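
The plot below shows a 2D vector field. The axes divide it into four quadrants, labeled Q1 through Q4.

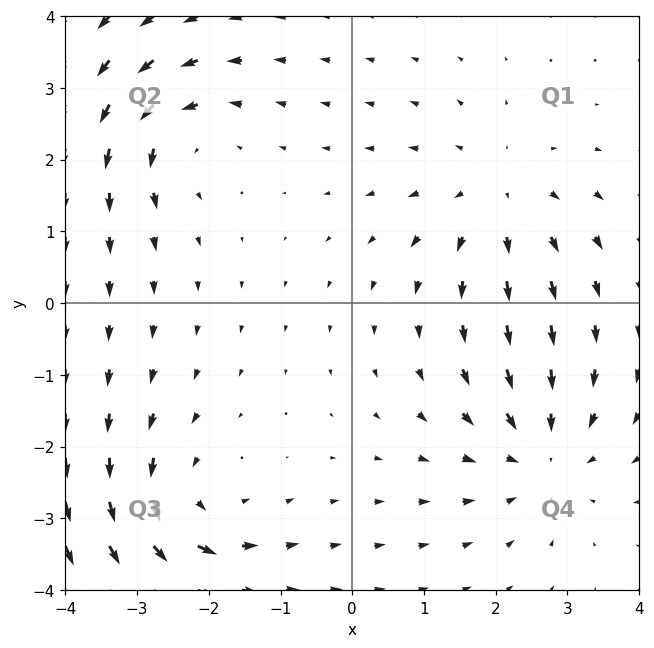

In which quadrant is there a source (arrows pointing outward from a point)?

The source sits at approximately (2.0, 1.5), which lies in quadrant Q1. The divergence there is about +3, positive as expected for a source.

Q1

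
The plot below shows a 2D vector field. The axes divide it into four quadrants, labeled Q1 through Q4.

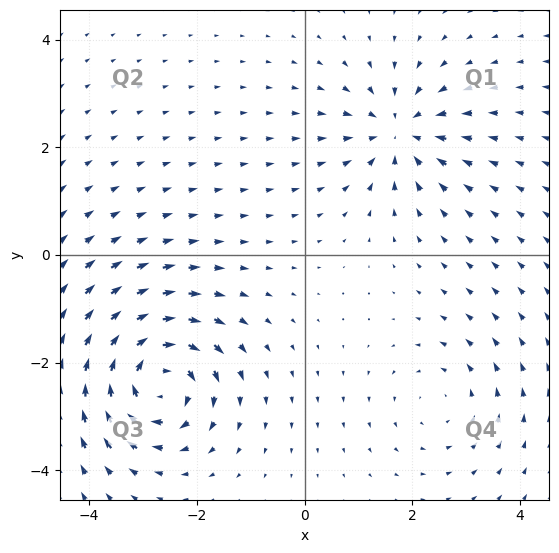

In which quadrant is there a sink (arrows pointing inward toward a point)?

Q1

The sink sits at approximately (1.8, 2.3), which lies in quadrant Q1. The divergence there is about -4, negative as expected for a sink.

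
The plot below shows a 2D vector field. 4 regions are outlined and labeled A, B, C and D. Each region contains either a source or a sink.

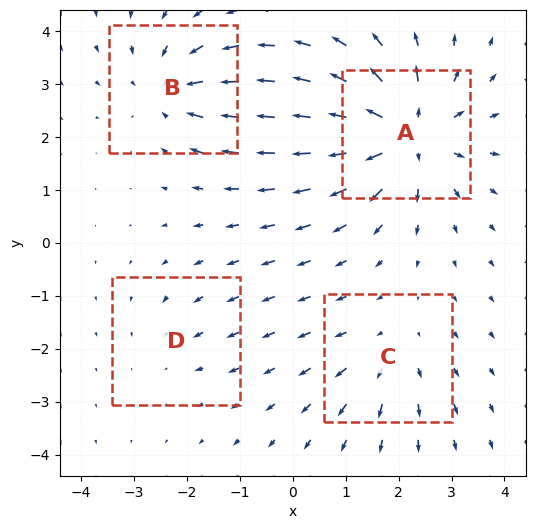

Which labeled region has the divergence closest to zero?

D

Divergence at each region's feature centre — A: about +7, B: about -4, C: about +3, D: about -2. Region D is closest to zero.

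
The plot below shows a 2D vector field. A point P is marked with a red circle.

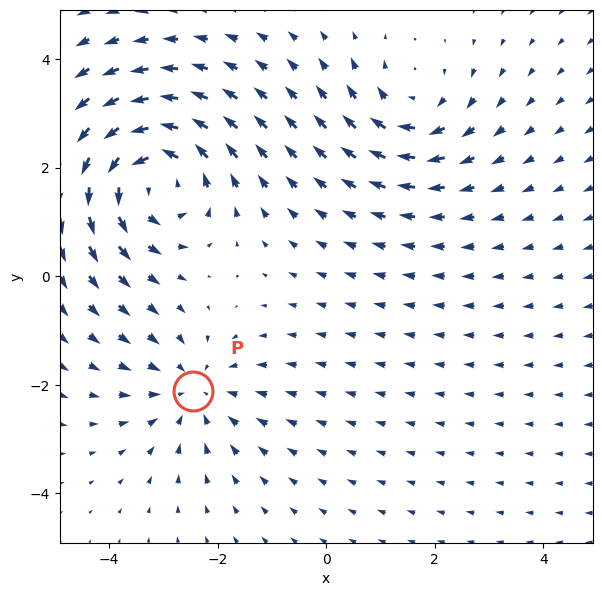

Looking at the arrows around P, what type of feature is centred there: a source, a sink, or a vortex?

At P (-2.5, -2.1) the arrows converge inward. Divergence about -2, curl ≈0 — negative divergence with near-zero curl is a sink.

sink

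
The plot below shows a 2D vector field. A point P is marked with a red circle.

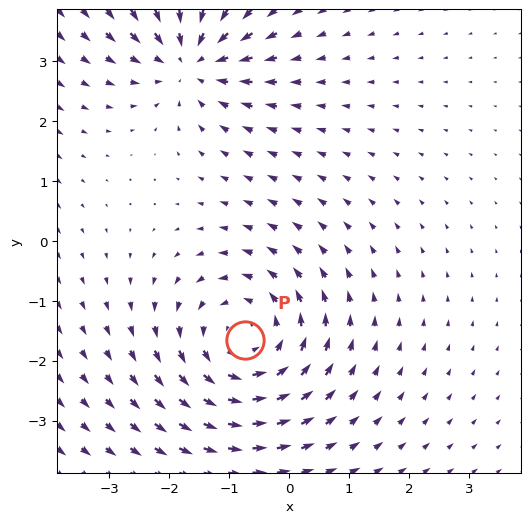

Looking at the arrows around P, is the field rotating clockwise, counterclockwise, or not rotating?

Near P at (-0.7, -1.7) the arrows circulate counterclockwise. The curl (z-component) there is about +3; positive curl means counterclockwise rotation.

counterclockwise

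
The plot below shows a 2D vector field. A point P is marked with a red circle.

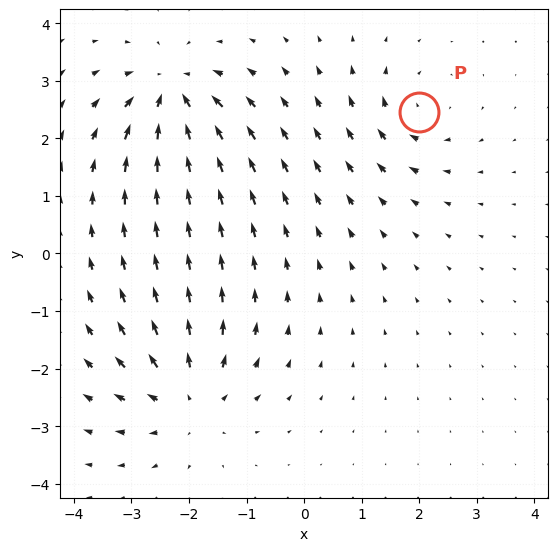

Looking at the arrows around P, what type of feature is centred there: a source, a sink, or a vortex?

At P (2.0, 2.5) the arrows circulate clockwise. Divergence ≈0, curl about -4 — near-zero divergence with nonzero curl is a vortex.

vortex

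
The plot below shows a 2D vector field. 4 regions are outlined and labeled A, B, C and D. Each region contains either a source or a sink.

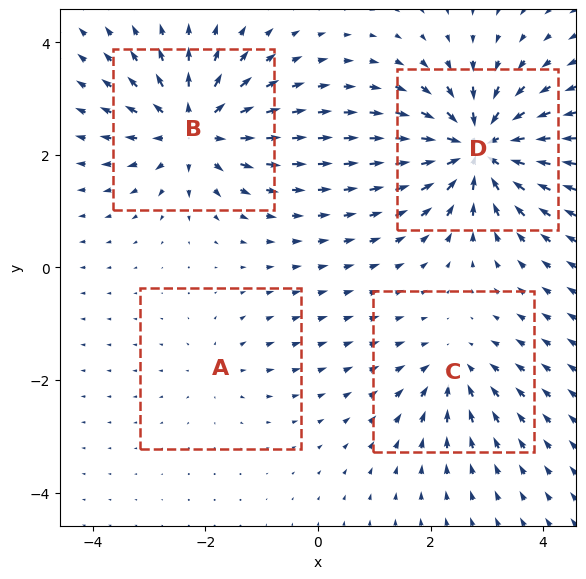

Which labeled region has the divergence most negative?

D

Divergence at each region's feature centre — A: about +2, B: about +7, C: about -4, D: about -8. Region D is most negative.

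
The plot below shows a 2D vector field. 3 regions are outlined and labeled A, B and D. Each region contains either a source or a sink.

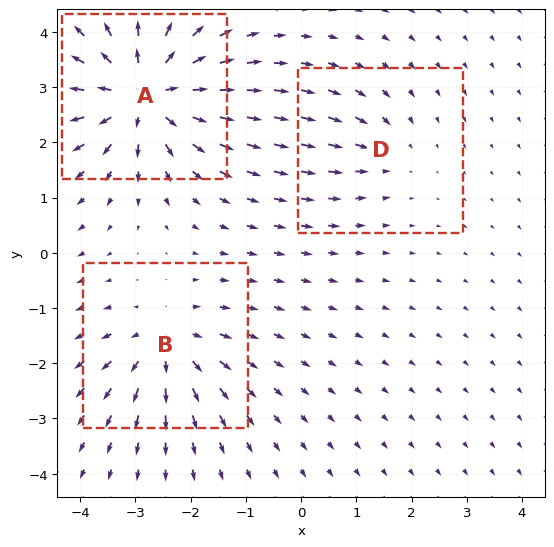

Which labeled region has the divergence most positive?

Divergence at each region's feature centre — A: about +6, B: about +4, D: about -2. Region A is most positive.

A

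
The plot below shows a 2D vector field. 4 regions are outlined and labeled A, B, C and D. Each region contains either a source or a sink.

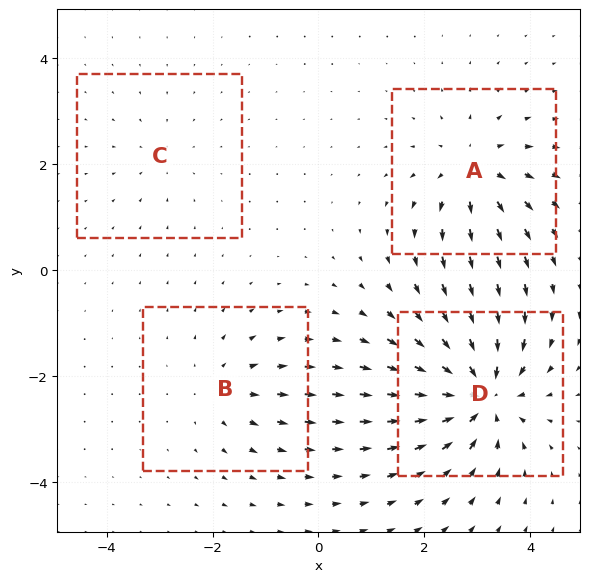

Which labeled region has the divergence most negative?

D

Divergence at each region's feature centre — A: about +5, B: about +4, C: about -2, D: about -8. Region D is most negative.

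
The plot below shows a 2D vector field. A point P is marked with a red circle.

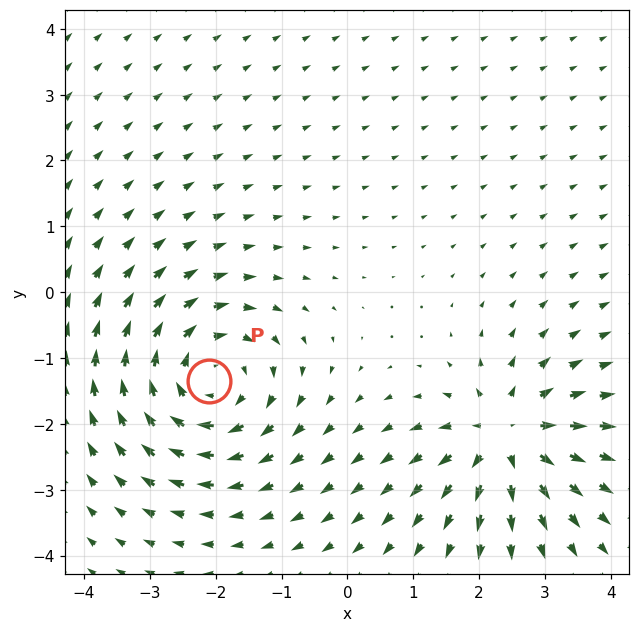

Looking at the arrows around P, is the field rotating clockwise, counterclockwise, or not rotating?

clockwise

Near P at (-2.1, -1.3) the arrows circulate clockwise. The curl (z-component) there is about -4; negative curl means clockwise rotation.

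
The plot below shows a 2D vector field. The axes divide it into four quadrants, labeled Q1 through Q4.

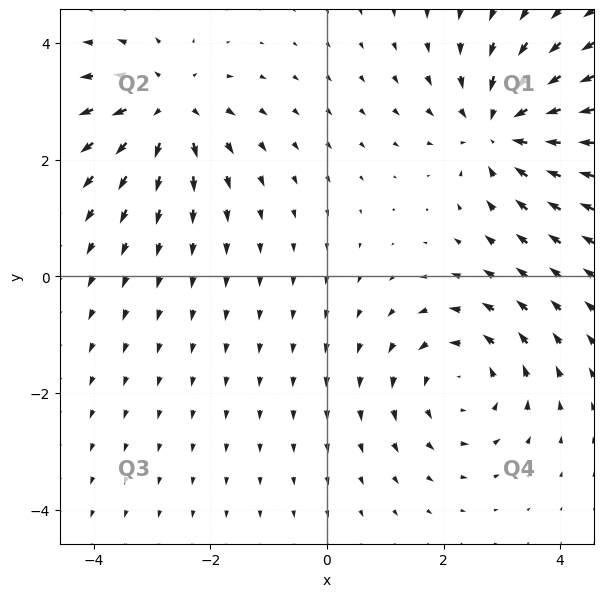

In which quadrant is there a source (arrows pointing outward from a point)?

The source sits at approximately (-2.7, 2.9), which lies in quadrant Q2. The divergence there is about +4, positive as expected for a source.

Q2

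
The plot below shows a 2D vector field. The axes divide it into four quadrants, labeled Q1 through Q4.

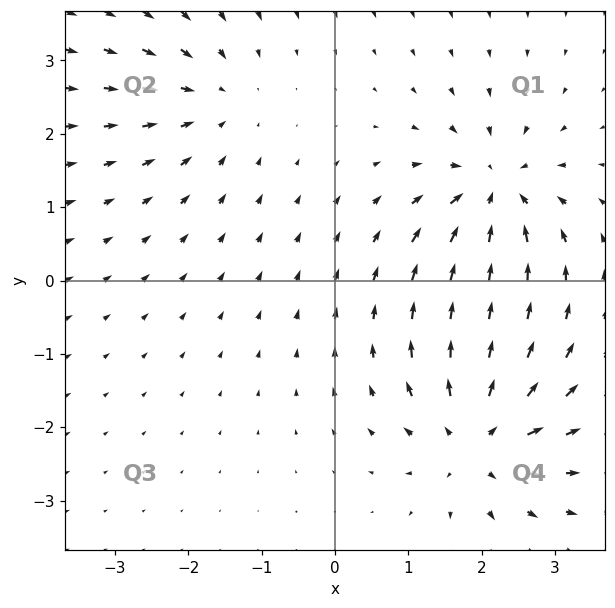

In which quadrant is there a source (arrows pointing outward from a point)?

The source sits at approximately (1.9, -2.1), which lies in quadrant Q4. The divergence there is about +7, positive as expected for a source.

Q4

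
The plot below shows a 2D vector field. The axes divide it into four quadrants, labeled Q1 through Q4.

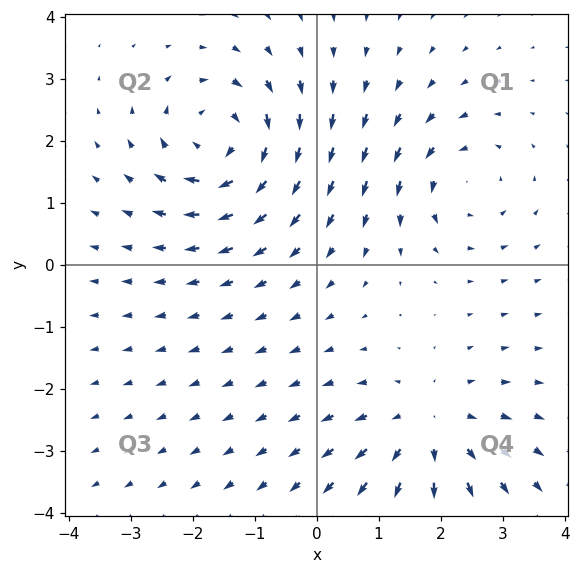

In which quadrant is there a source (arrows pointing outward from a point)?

The source sits at approximately (1.8, -2.6), which lies in quadrant Q4. The divergence there is about +4, positive as expected for a source.

Q4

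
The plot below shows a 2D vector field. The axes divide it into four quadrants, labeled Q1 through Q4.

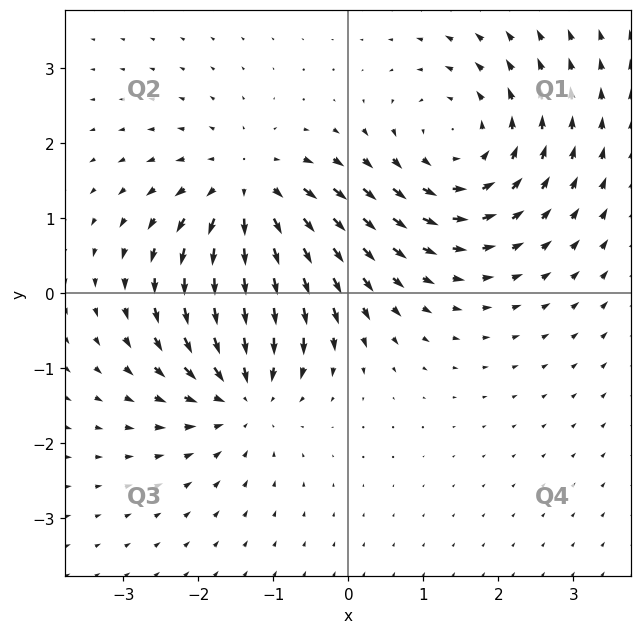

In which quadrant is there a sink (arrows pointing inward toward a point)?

Q3

The sink sits at approximately (-1.4, -1.3), which lies in quadrant Q3. The divergence there is about -5, negative as expected for a sink.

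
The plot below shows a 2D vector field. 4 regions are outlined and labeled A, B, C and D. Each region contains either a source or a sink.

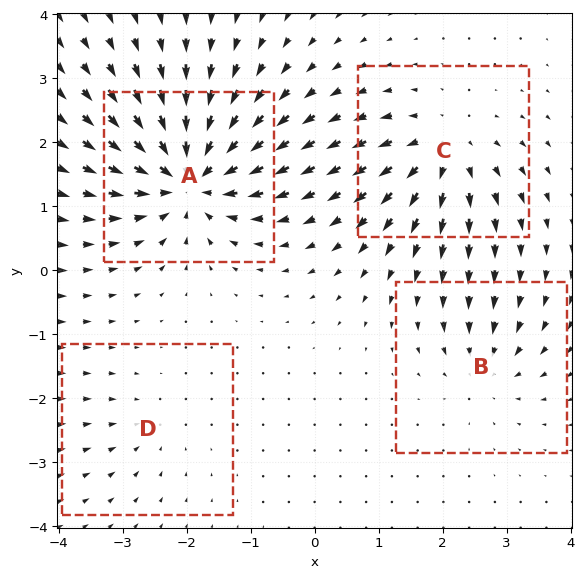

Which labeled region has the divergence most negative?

Divergence at each region's feature centre — A: about -9, B: about -4, C: about +6, D: about -2. Region A is most negative.

A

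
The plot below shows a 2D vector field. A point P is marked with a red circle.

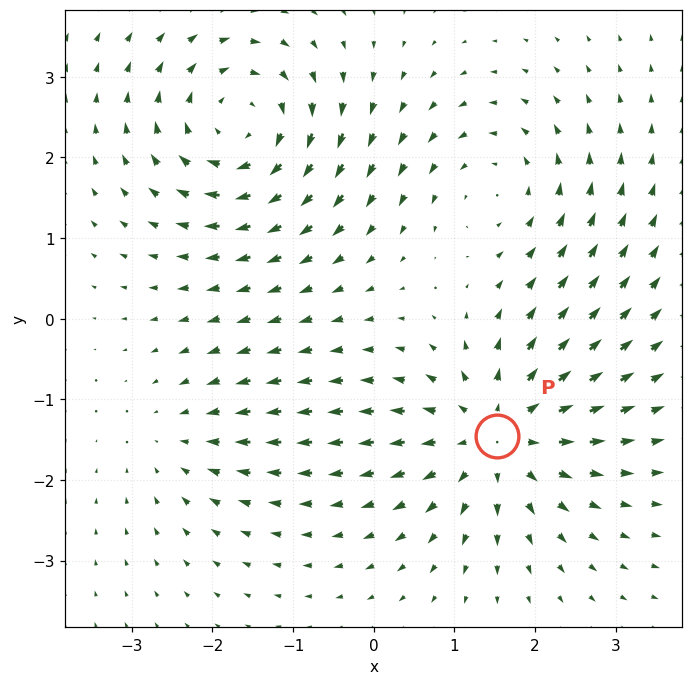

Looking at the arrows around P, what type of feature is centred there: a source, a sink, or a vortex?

source

At P (1.5, -1.5) the arrows spread outward. Divergence about +5, curl ≈0 — positive divergence with near-zero curl is a source.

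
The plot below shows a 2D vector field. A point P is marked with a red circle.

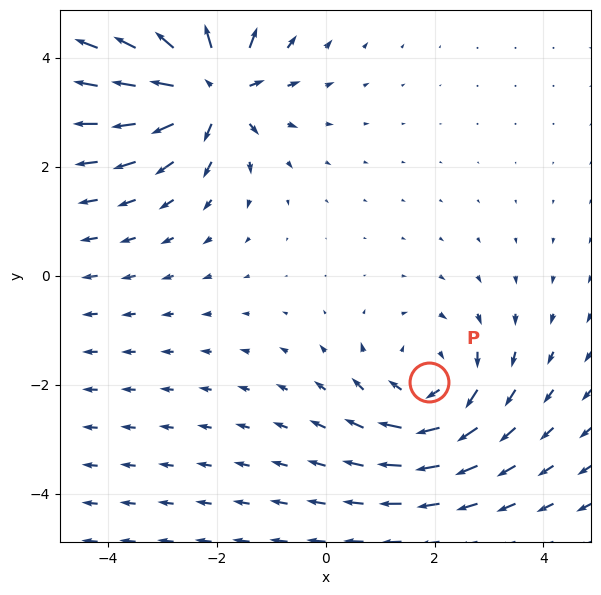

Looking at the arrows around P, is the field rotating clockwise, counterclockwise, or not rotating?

Near P at (1.9, -1.9) the arrows circulate clockwise. The curl (z-component) there is about -3; negative curl means clockwise rotation.

clockwise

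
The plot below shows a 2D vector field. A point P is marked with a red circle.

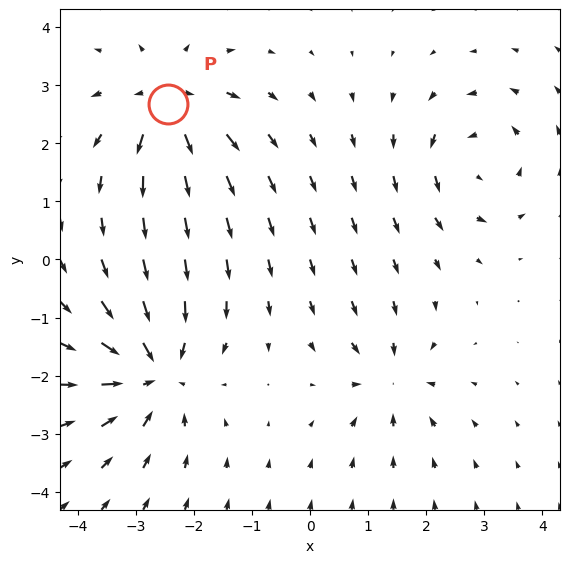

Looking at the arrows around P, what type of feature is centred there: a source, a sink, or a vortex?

At P (-2.4, 2.7) the arrows spread outward. Divergence about +5, curl ≈0 — positive divergence with near-zero curl is a source.

source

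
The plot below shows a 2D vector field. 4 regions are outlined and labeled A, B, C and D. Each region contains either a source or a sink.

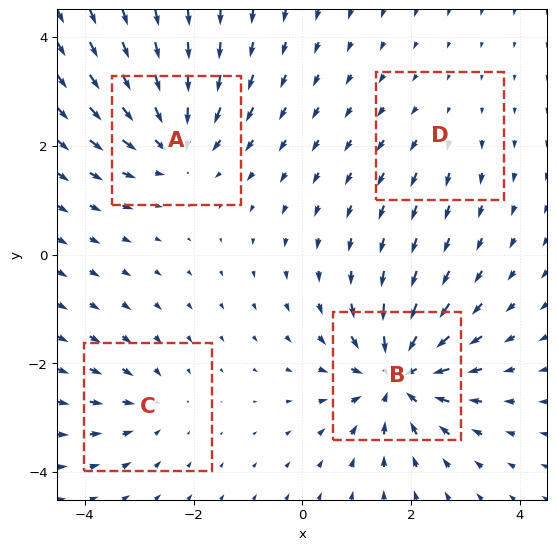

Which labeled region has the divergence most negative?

B

Divergence at each region's feature centre — A: about -6, B: about -8, C: about -4, D: about +2. Region B is most negative.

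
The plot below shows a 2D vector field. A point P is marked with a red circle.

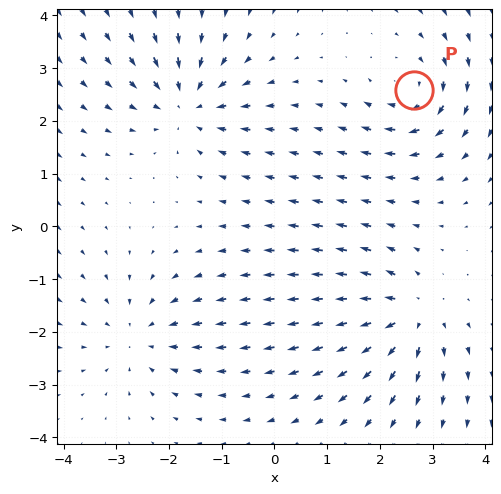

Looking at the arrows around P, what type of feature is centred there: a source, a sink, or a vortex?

At P (2.6, 2.6) the arrows circulate clockwise. Divergence ≈0, curl about -4 — near-zero divergence with nonzero curl is a vortex.

vortex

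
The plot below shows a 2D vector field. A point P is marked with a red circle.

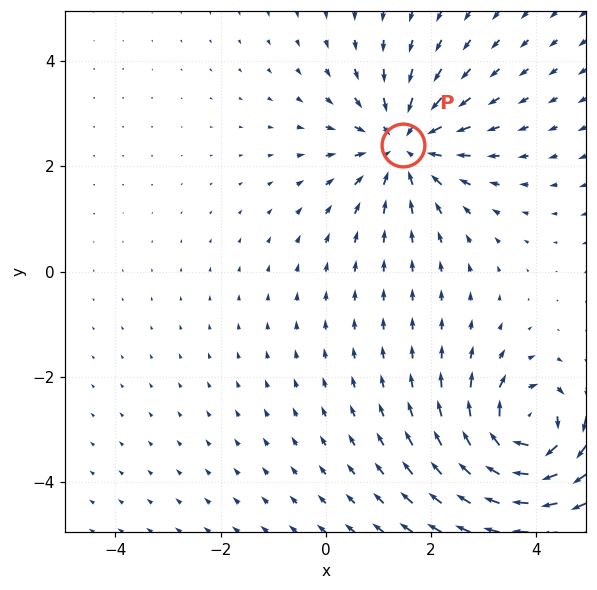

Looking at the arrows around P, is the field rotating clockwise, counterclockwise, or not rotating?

Near P at (1.5, 2.4) the arrows show no circulation. The curl there is ≈0.

not rotating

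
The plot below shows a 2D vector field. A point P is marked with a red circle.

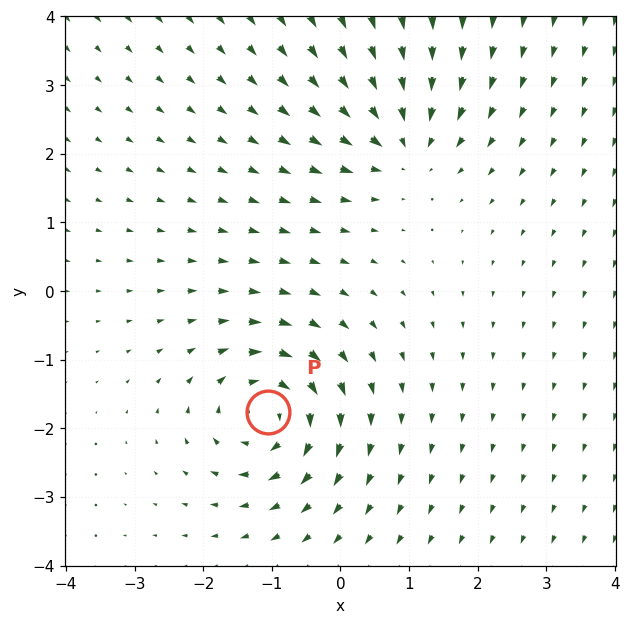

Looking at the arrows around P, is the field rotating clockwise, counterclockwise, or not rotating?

Near P at (-1.1, -1.8) the arrows circulate clockwise. The curl (z-component) there is about -6; negative curl means clockwise rotation.

clockwise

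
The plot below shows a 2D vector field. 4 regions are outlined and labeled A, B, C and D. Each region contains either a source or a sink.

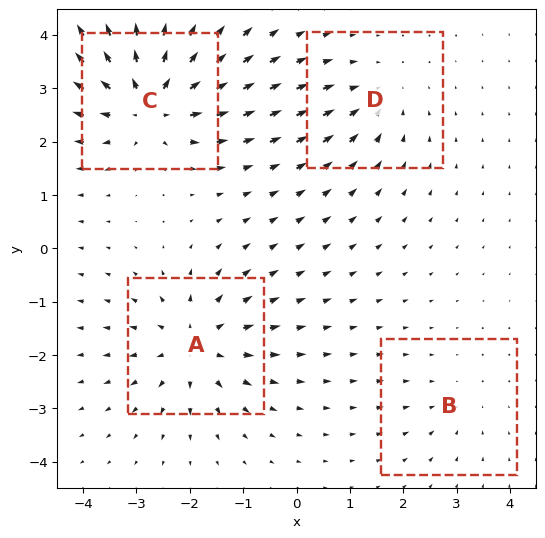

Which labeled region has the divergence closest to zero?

B

Divergence at each region's feature centre — A: about +6, B: about -2, C: about +7, D: about -4. Region B is closest to zero.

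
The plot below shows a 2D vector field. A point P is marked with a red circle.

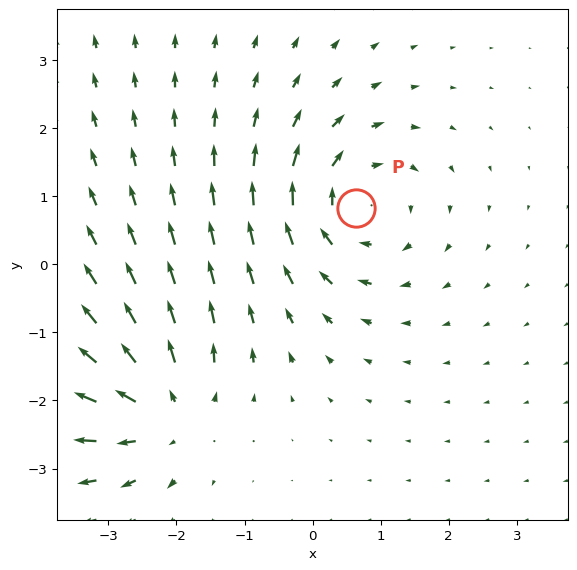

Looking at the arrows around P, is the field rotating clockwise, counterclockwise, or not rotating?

Near P at (0.6, 0.8) the arrows circulate clockwise. The curl (z-component) there is about -3; negative curl means clockwise rotation.

clockwise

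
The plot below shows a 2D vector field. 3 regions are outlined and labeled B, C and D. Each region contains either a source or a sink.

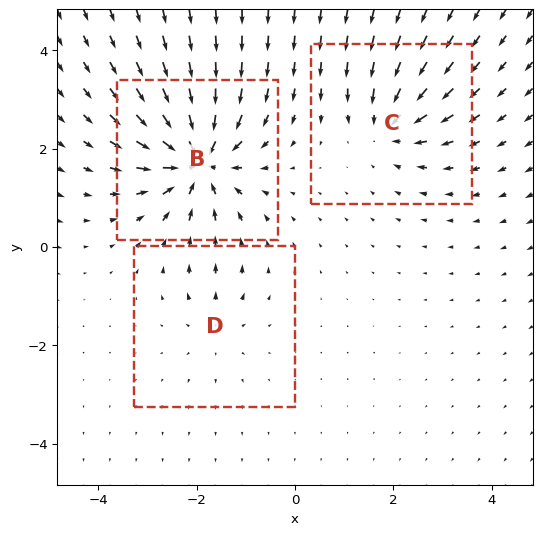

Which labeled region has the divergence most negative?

B

Divergence at each region's feature centre — B: about -7, C: about -4, D: about +2. Region B is most negative.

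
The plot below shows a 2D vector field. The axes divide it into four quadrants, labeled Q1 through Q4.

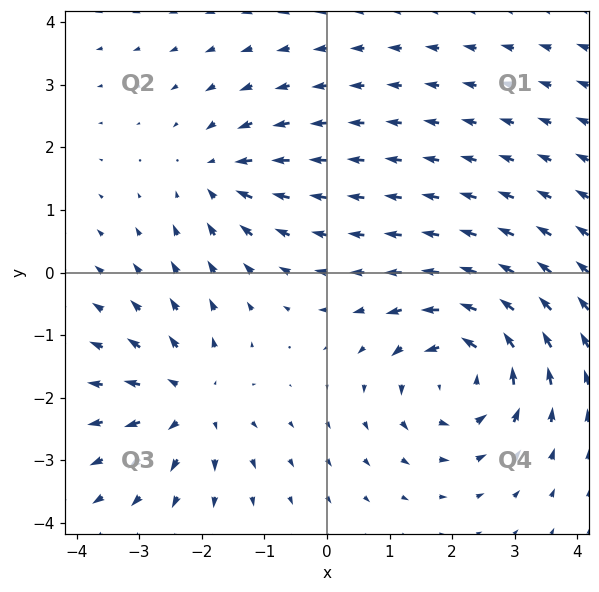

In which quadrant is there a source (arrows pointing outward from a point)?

The source sits at approximately (-2.2, -2.1), which lies in quadrant Q3. The divergence there is about +4, positive as expected for a source.

Q3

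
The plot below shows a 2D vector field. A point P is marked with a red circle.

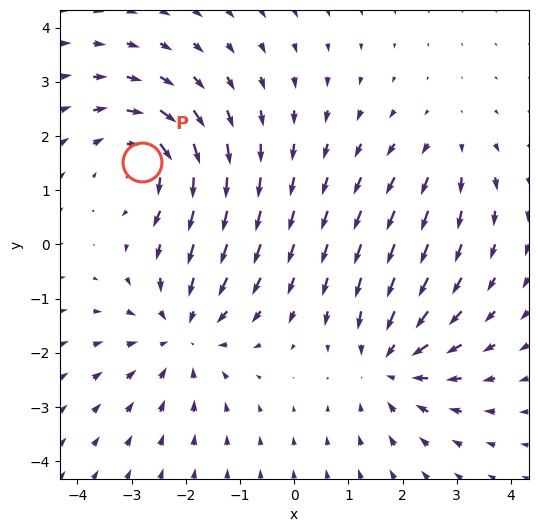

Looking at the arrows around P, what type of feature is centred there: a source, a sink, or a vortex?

At P (-2.8, 1.5) the arrows circulate clockwise. Divergence ≈0, curl about -5 — near-zero divergence with nonzero curl is a vortex.

vortex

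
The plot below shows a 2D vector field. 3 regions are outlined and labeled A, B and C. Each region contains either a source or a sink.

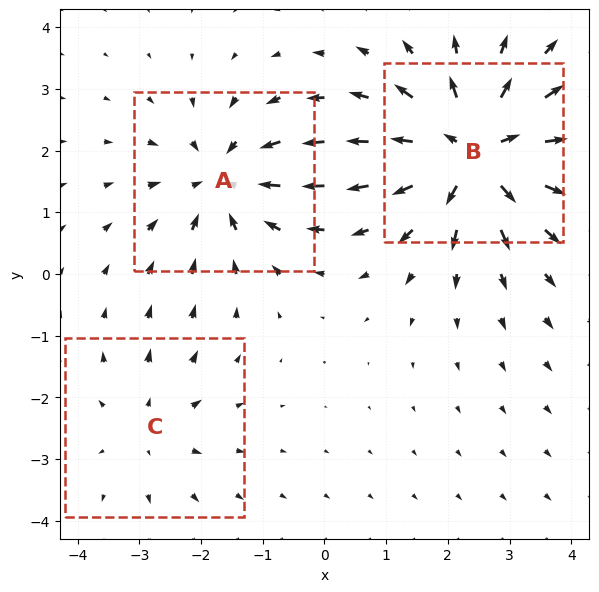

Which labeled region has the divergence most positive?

Divergence at each region's feature centre — A: about -4, B: about +5, C: about +2. Region B is most positive.

B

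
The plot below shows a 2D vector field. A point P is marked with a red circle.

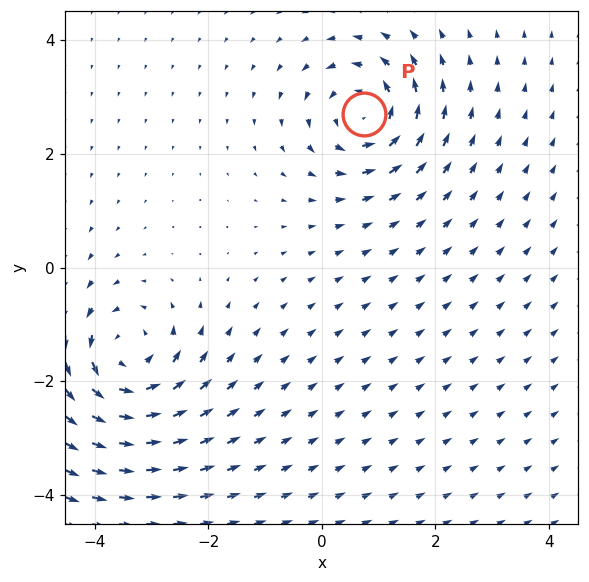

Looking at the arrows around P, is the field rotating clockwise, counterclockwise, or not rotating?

counterclockwise

Near P at (0.8, 2.7) the arrows circulate counterclockwise. The curl (z-component) there is about +4; positive curl means counterclockwise rotation.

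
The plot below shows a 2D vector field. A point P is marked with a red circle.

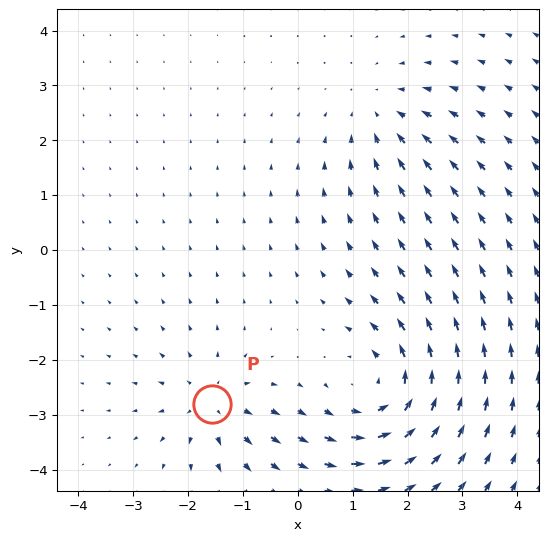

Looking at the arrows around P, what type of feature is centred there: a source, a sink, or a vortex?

At P (-1.6, -2.8) the arrows spread outward. Divergence about +3, curl ≈0 — positive divergence with near-zero curl is a source.

source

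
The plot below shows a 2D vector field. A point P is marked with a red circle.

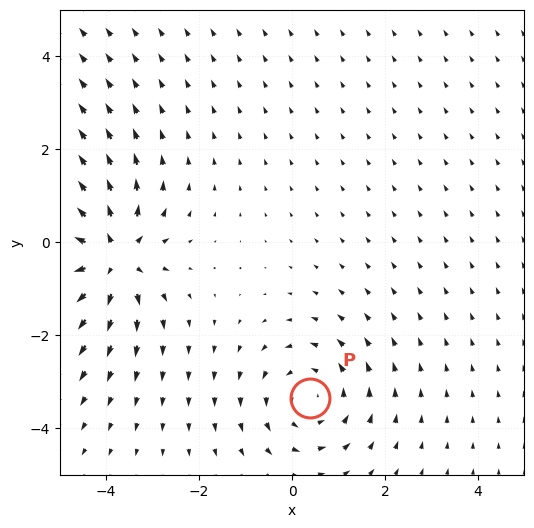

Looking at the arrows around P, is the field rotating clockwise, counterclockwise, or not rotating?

counterclockwise

Near P at (0.4, -3.3) the arrows circulate counterclockwise. The curl (z-component) there is about +3; positive curl means counterclockwise rotation.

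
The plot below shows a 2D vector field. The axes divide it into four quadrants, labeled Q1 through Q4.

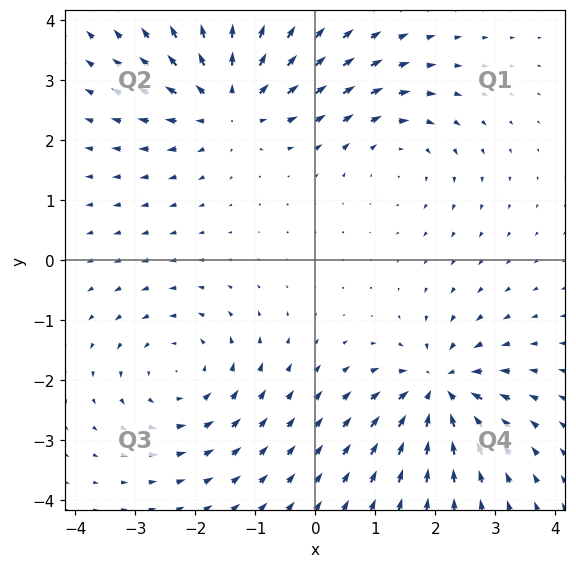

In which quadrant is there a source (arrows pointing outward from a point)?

Q2

The source sits at approximately (-1.4, 2.6), which lies in quadrant Q2. The divergence there is about +5, positive as expected for a source.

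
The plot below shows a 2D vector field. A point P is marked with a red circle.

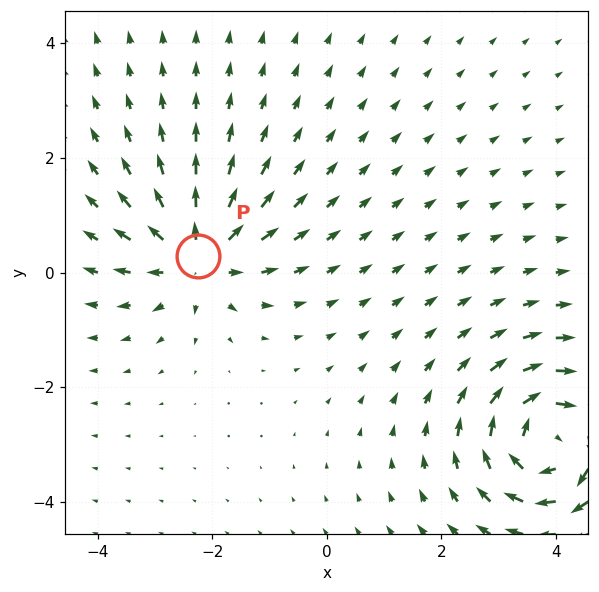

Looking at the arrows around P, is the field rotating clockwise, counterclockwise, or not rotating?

Near P at (-2.2, 0.3) the arrows show no circulation. The curl there is ≈0.

not rotating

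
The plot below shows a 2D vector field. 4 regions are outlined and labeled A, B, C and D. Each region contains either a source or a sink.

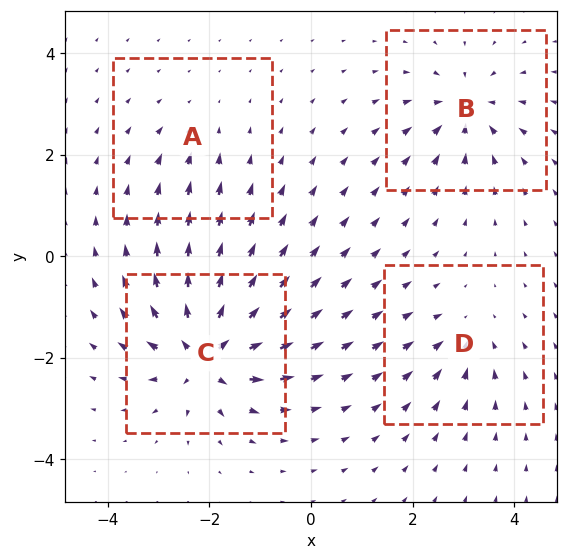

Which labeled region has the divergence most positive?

Divergence at each region's feature centre — A: about -2, B: about -6, C: about +9, D: about -4. Region C is most positive.

C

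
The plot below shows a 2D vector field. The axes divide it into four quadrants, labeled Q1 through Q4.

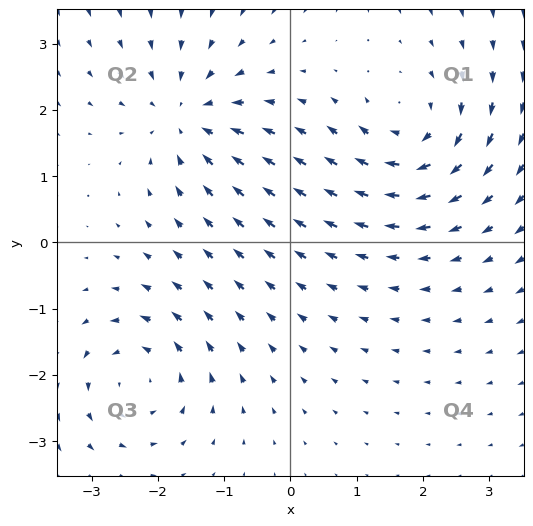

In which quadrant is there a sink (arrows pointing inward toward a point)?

Q2

The sink sits at approximately (-1.6, 1.9), which lies in quadrant Q2. The divergence there is about -5, negative as expected for a sink.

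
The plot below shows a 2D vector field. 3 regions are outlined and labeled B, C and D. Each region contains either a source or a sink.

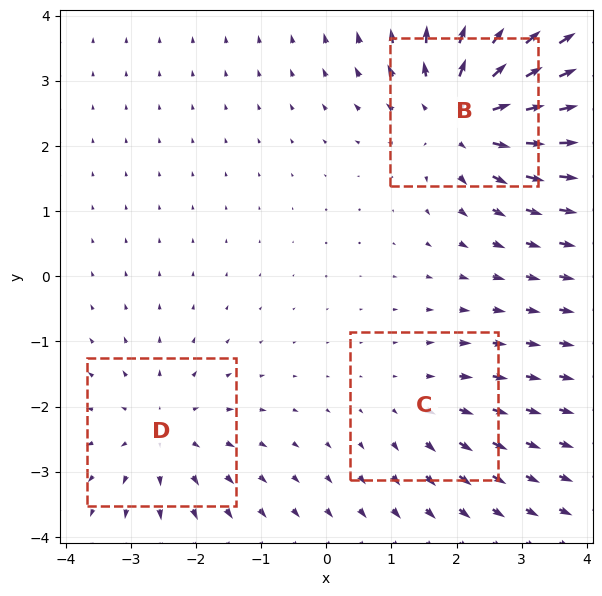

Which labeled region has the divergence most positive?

Divergence at each region's feature centre — B: about +5, C: about +2, D: about +3. Region B is most positive.

B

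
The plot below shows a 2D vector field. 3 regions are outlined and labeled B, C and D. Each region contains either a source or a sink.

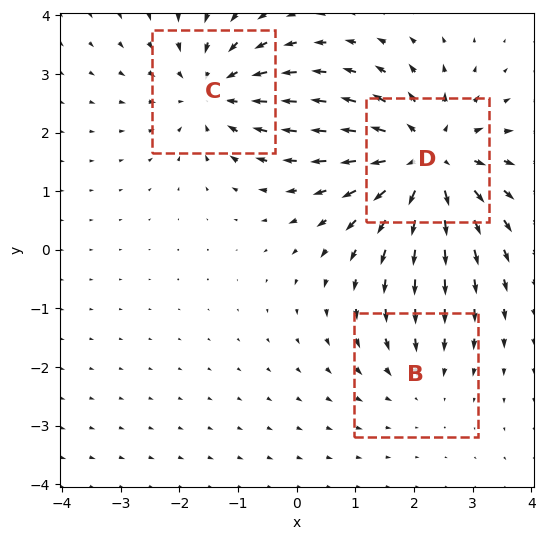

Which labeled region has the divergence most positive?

D

Divergence at each region's feature centre — B: about -2, C: about -3, D: about +5. Region D is most positive.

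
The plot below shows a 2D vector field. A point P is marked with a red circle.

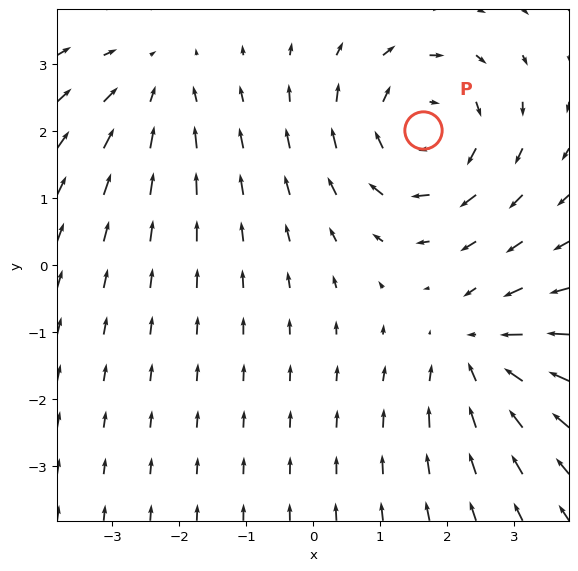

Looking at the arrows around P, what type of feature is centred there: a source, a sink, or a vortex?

vortex

At P (1.6, 2.0) the arrows circulate clockwise. Divergence ≈0, curl about -5 — near-zero divergence with nonzero curl is a vortex.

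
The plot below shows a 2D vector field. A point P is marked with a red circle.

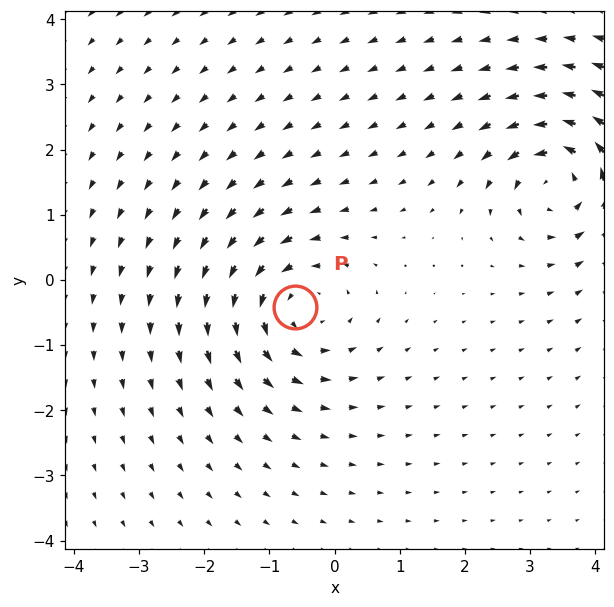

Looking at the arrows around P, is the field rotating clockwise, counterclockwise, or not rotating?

counterclockwise

Near P at (-0.6, -0.4) the arrows circulate counterclockwise. The curl (z-component) there is about +4; positive curl means counterclockwise rotation.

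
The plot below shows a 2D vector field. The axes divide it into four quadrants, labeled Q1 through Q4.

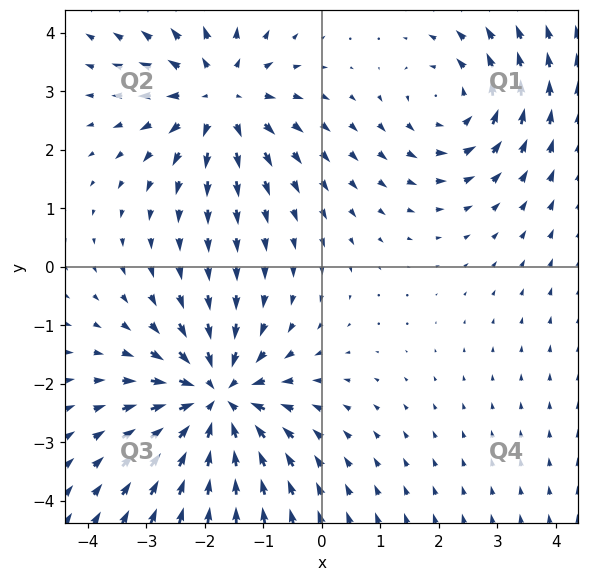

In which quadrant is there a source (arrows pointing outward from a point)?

Q2

The source sits at approximately (-1.7, 2.9), which lies in quadrant Q2. The divergence there is about +4, positive as expected for a source.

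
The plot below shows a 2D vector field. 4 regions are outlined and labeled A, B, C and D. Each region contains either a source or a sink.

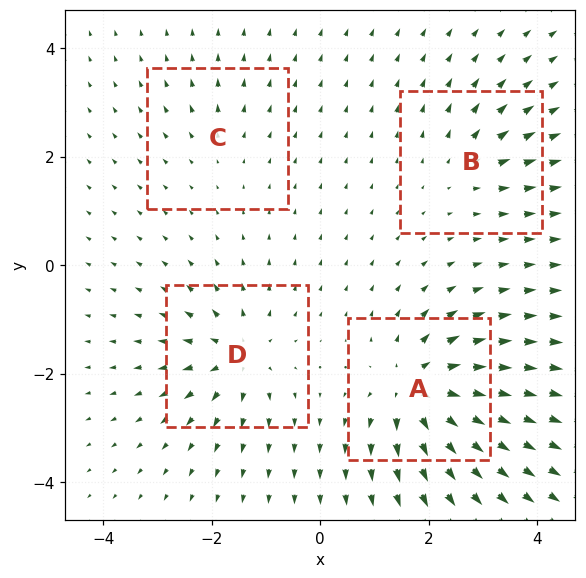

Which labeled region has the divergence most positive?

A

Divergence at each region's feature centre — A: about +9, B: about +4, C: about +2, D: about +6. Region A is most positive.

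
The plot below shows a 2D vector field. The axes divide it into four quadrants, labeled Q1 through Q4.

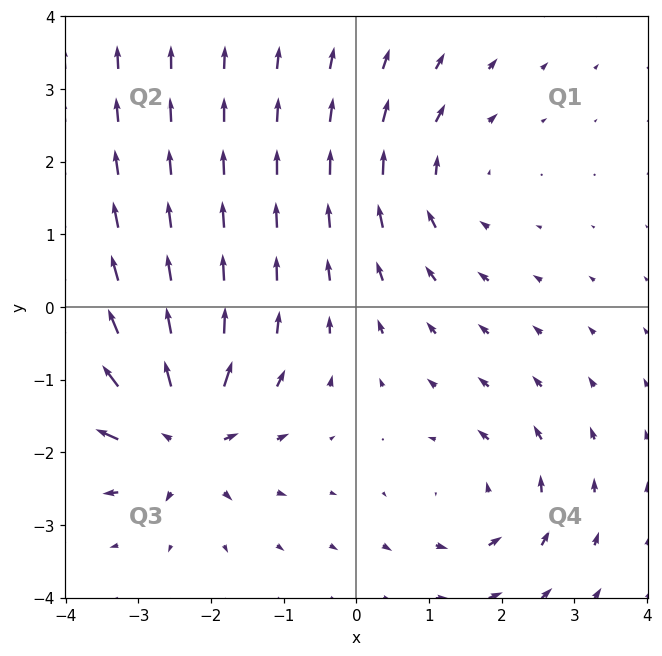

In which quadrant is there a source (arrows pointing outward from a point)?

Q3

The source sits at approximately (-2.4, -1.7), which lies in quadrant Q3. The divergence there is about +6, positive as expected for a source.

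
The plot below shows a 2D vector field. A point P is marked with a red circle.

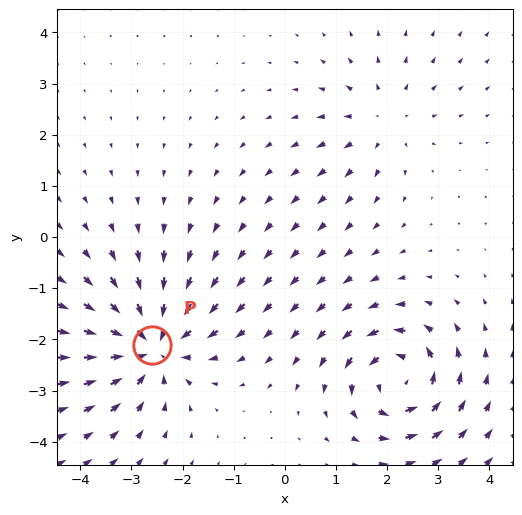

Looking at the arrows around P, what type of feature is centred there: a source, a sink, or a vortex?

sink

At P (-2.6, -2.1) the arrows converge inward. Divergence about -6, curl ≈0 — negative divergence with near-zero curl is a sink.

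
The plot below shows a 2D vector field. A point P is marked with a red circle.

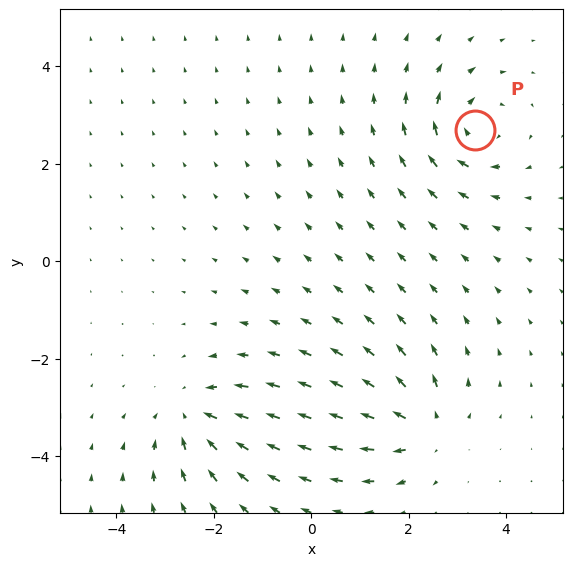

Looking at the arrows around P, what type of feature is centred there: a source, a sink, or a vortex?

vortex

At P (3.4, 2.7) the arrows circulate clockwise. Divergence ≈0, curl about -5 — near-zero divergence with nonzero curl is a vortex.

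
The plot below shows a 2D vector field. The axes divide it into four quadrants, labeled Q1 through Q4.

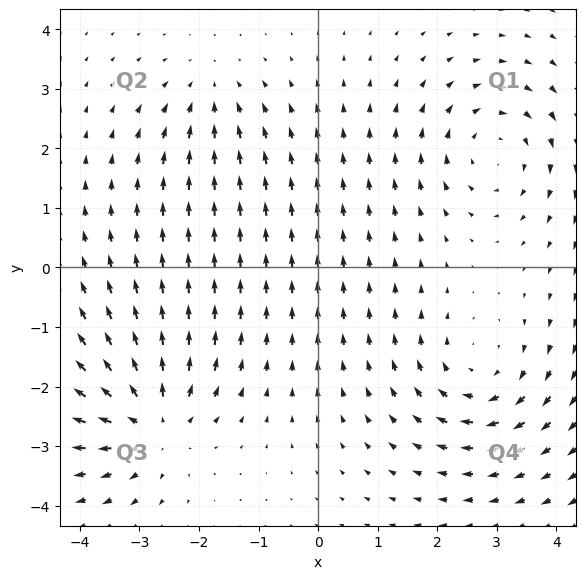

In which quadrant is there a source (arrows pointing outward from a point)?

The source sits at approximately (-2.8, -2.6), which lies in quadrant Q3. The divergence there is about +5, positive as expected for a source.

Q3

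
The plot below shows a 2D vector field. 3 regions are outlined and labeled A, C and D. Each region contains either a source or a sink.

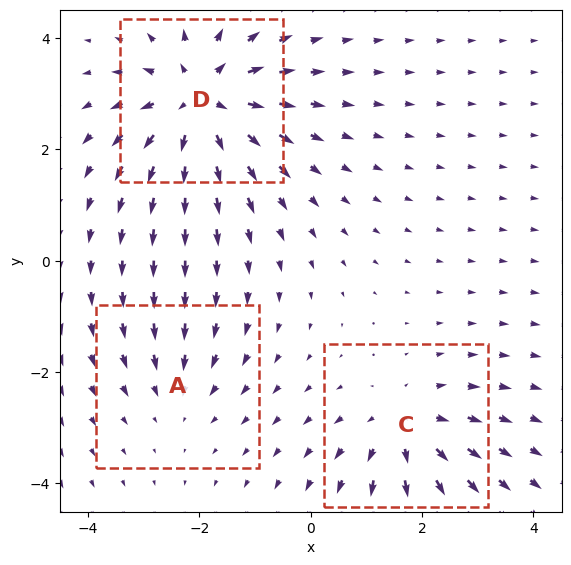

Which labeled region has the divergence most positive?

Divergence at each region's feature centre — A: about -2, C: about +4, D: about +5. Region D is most positive.

D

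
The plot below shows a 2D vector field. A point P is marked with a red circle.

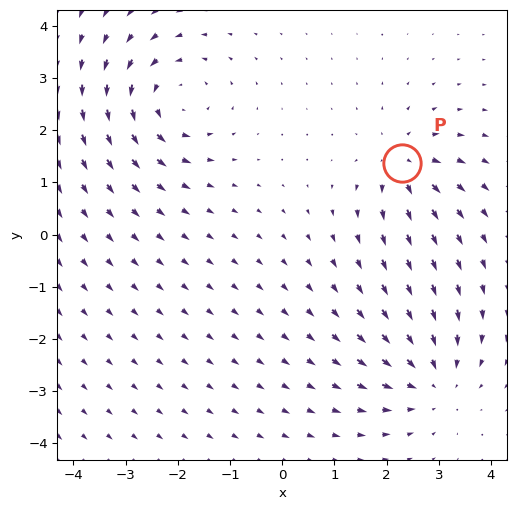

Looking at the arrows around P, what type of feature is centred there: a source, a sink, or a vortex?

At P (2.3, 1.4) the arrows spread outward. Divergence about +5, curl ≈0 — positive divergence with near-zero curl is a source.

source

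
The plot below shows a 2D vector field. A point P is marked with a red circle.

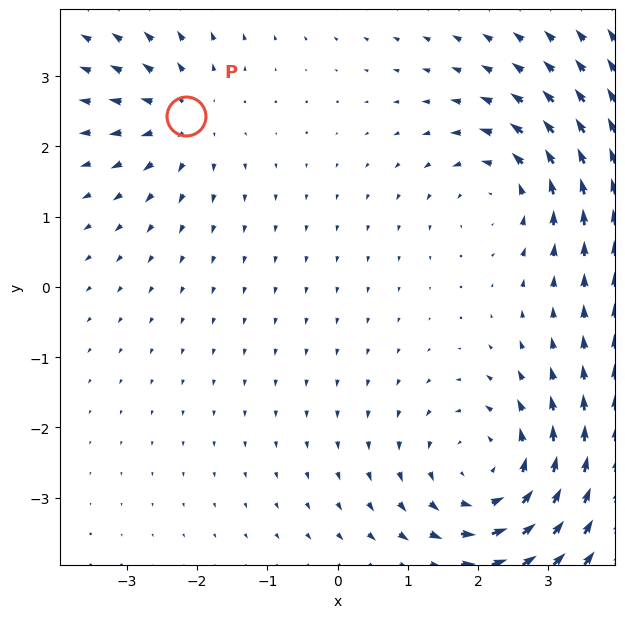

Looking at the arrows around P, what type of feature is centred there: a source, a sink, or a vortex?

At P (-2.2, 2.4) the arrows spread outward. Divergence about +3, curl ≈0 — positive divergence with near-zero curl is a source.

source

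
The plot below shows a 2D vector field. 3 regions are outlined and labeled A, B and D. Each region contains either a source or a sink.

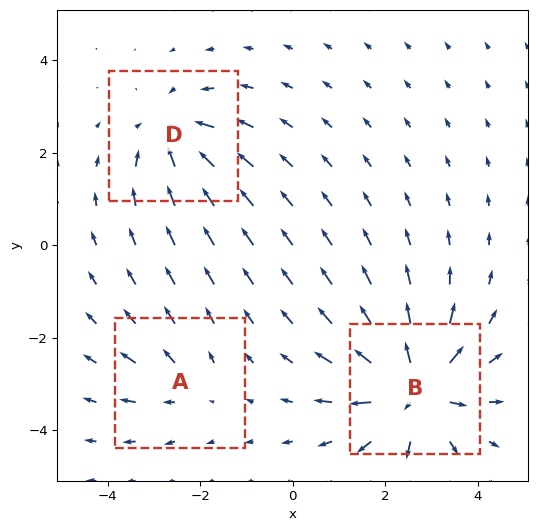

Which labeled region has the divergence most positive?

B

Divergence at each region's feature centre — A: about +2, B: about +6, D: about -4. Region B is most positive.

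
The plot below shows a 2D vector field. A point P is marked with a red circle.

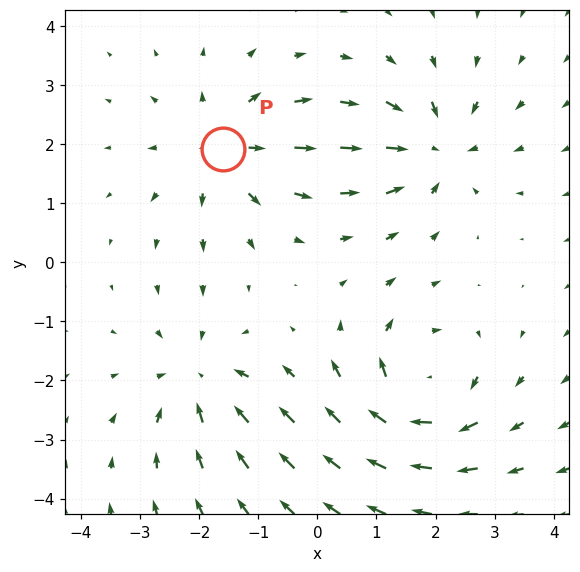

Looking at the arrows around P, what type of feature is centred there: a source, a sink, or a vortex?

source

At P (-1.6, 1.9) the arrows spread outward. Divergence about +3, curl ≈0 — positive divergence with near-zero curl is a source.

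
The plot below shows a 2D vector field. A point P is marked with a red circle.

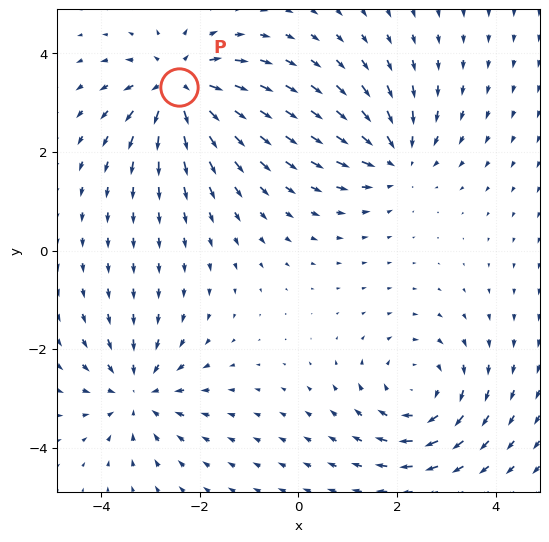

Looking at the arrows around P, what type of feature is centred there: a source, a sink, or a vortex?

source

At P (-2.4, 3.3) the arrows spread outward. Divergence about +6, curl ≈0 — positive divergence with near-zero curl is a source.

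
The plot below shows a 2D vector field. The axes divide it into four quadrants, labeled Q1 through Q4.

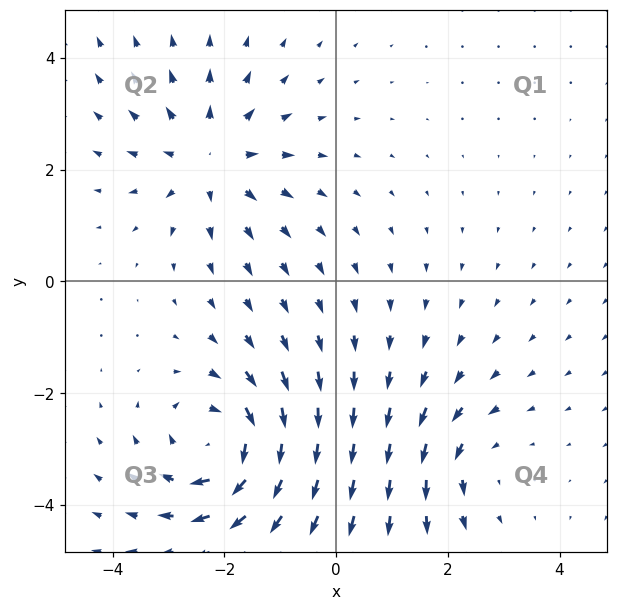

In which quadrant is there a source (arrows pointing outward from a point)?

The source sits at approximately (-2.2, 2.2), which lies in quadrant Q2. The divergence there is about +4, positive as expected for a source.

Q2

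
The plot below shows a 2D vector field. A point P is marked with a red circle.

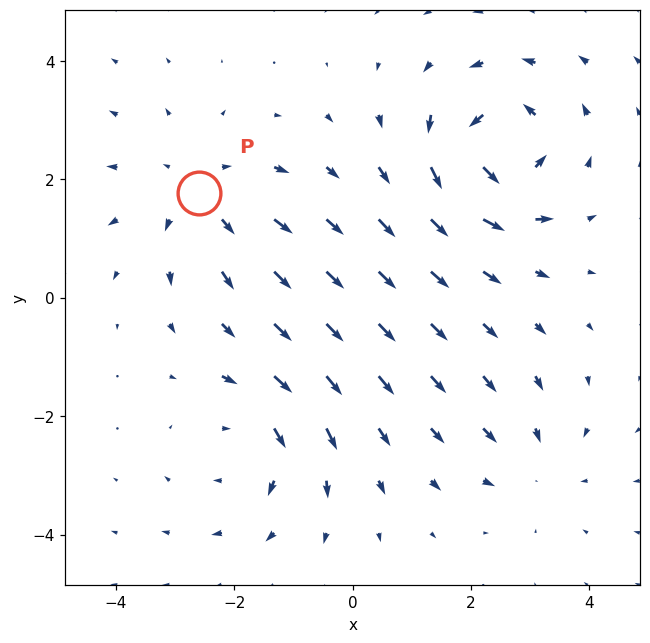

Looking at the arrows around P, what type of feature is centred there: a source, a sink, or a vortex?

At P (-2.6, 1.8) the arrows spread outward. Divergence about +3, curl ≈0 — positive divergence with near-zero curl is a source.

source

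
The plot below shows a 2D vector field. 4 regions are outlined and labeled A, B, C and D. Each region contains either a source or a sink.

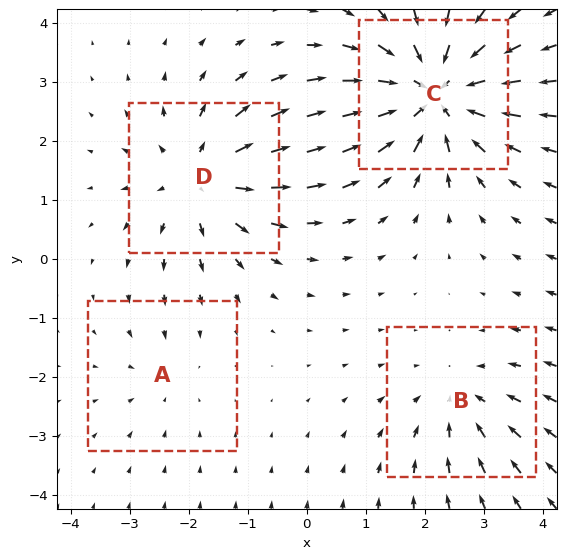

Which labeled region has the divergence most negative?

Divergence at each region's feature centre — A: about -2, B: about -3, C: about -6, D: about +4. Region C is most negative.

C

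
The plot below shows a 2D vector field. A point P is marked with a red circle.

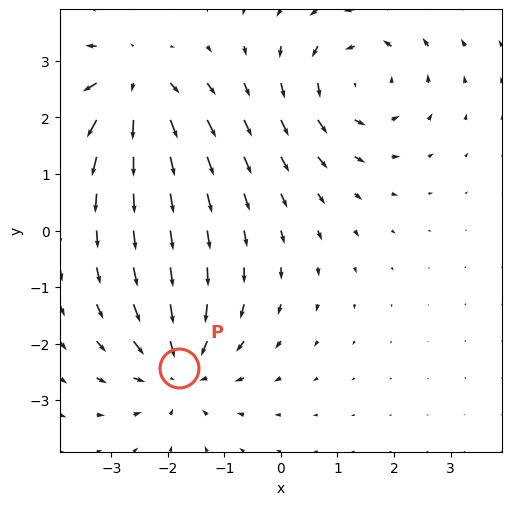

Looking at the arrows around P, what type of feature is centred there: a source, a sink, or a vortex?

At P (-1.8, -2.4) the arrows converge inward. Divergence about -5, curl ≈0 — negative divergence with near-zero curl is a sink.

sink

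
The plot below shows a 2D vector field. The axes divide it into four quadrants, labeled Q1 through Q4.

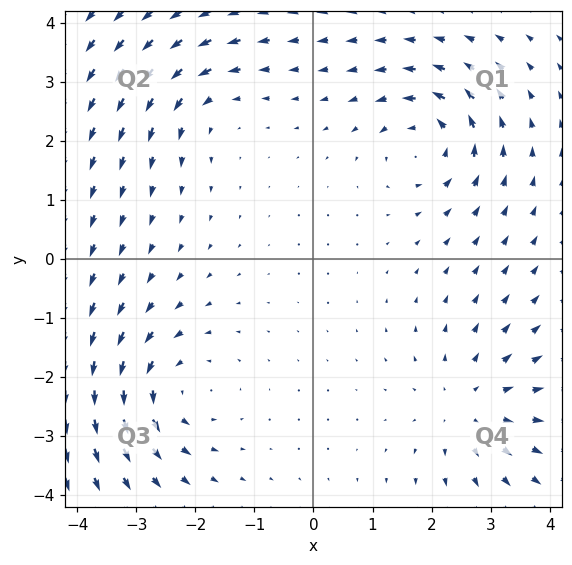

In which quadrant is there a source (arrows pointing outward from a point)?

Q4

The source sits at approximately (2.7, -2.5), which lies in quadrant Q4. The divergence there is about +4, positive as expected for a source.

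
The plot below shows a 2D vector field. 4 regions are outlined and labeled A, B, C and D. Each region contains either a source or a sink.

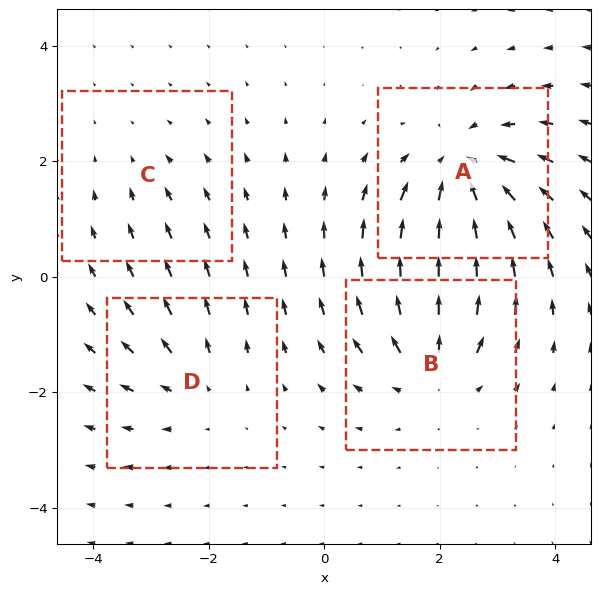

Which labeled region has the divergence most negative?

A

Divergence at each region's feature centre — A: about -6, B: about +4, C: about -2, D: about +3. Region A is most negative.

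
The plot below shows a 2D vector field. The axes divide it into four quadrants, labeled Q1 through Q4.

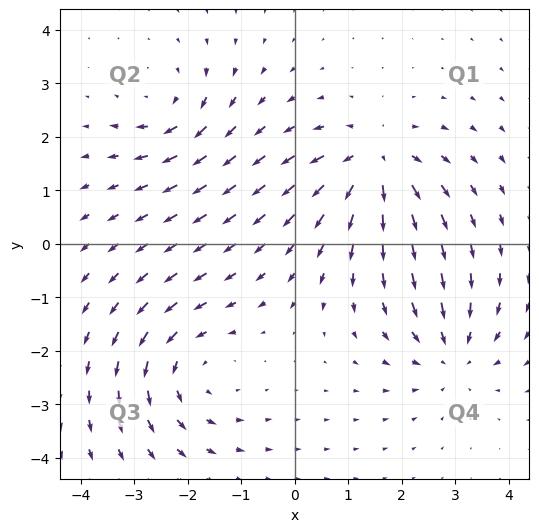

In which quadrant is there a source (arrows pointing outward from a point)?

The source sits at approximately (1.5, 1.5), which lies in quadrant Q1. The divergence there is about +6, positive as expected for a source.

Q1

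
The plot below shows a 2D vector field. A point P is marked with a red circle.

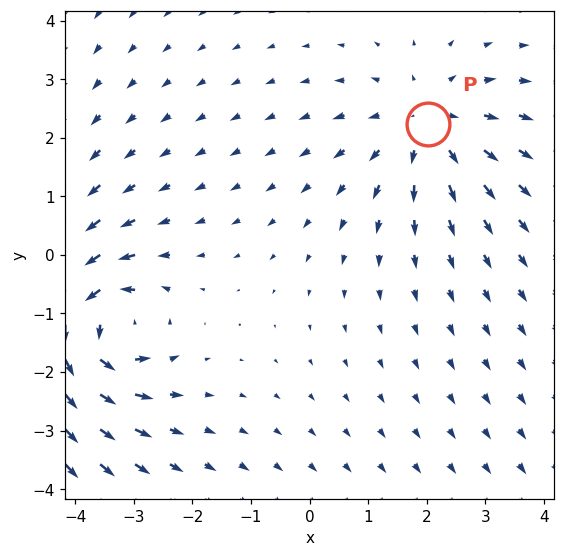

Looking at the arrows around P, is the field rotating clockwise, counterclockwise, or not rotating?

Near P at (2.0, 2.2) the arrows show no circulation. The curl there is ≈0.

not rotating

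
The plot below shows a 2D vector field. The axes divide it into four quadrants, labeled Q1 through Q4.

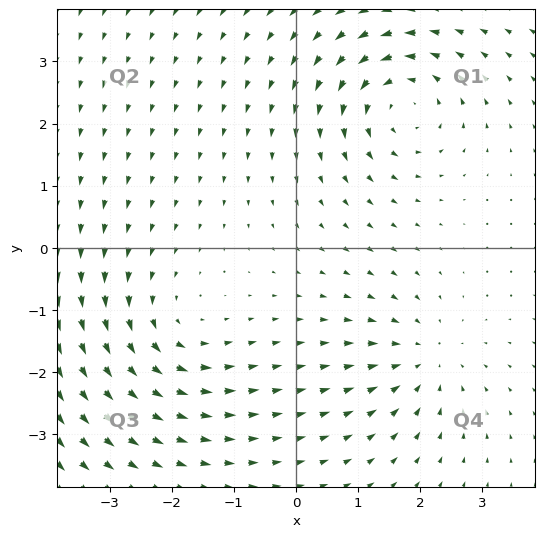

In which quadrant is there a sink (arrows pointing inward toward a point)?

The sink sits at approximately (2.1, -1.8), which lies in quadrant Q4. The divergence there is about -3, negative as expected for a sink.

Q4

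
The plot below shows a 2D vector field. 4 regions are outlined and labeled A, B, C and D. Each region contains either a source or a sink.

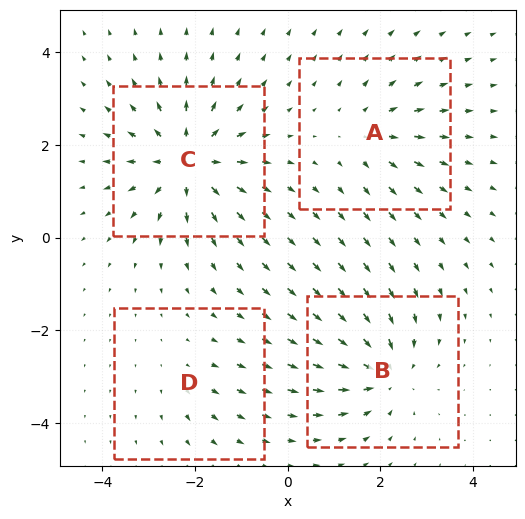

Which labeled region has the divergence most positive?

Divergence at each region's feature centre — A: about +3, B: about -5, C: about +7, D: about +2. Region C is most positive.

C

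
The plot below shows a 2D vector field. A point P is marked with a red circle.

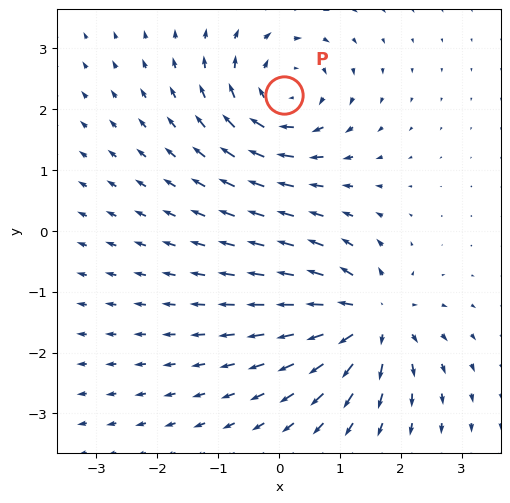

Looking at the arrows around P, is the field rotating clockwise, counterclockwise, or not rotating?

clockwise

Near P at (0.1, 2.2) the arrows circulate clockwise. The curl (z-component) there is about -4; negative curl means clockwise rotation.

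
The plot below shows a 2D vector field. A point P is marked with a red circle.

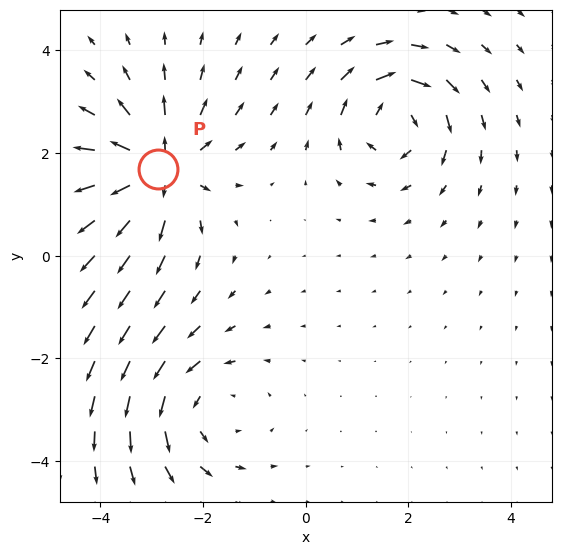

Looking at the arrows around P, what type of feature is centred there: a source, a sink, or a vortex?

source

At P (-2.9, 1.7) the arrows spread outward. Divergence about +6, curl ≈0 — positive divergence with near-zero curl is a source.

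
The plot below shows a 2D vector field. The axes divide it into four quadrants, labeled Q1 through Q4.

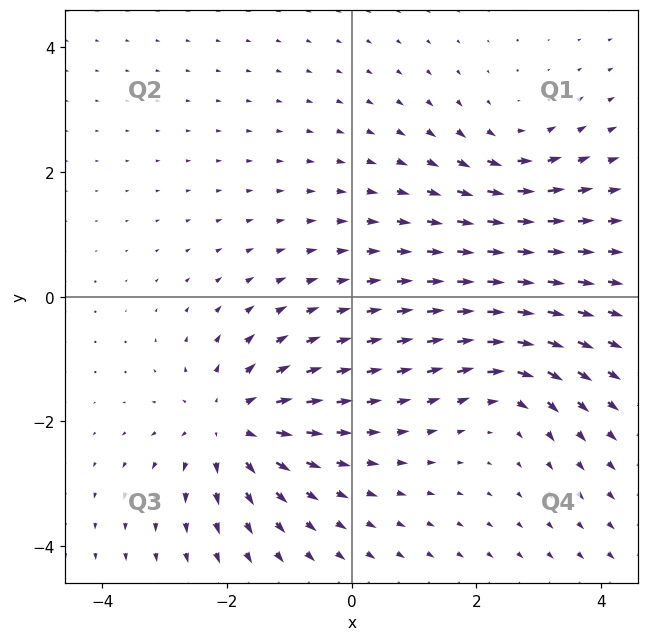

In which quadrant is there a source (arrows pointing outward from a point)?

The source sits at approximately (-1.9, -2.1), which lies in quadrant Q3. The divergence there is about +5, positive as expected for a source.

Q3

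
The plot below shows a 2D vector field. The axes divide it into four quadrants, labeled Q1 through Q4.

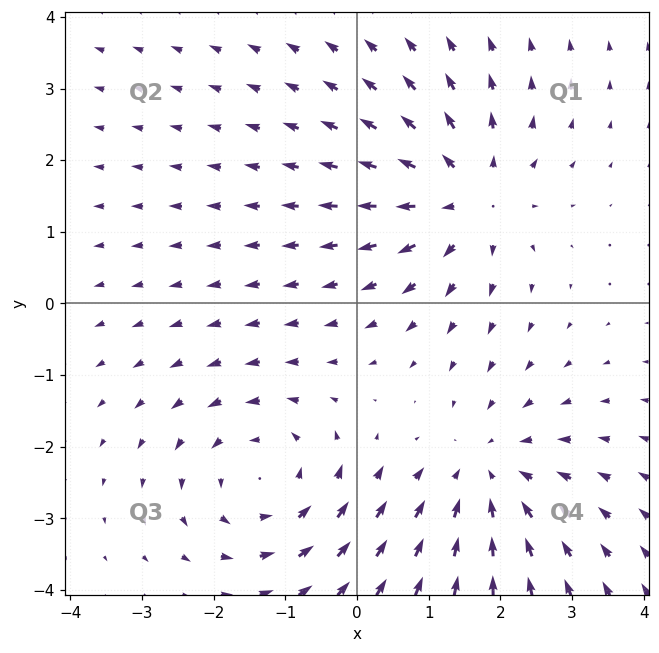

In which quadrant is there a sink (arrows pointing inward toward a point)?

The sink sits at approximately (1.8, -2.4), which lies in quadrant Q4. The divergence there is about -3, negative as expected for a sink.

Q4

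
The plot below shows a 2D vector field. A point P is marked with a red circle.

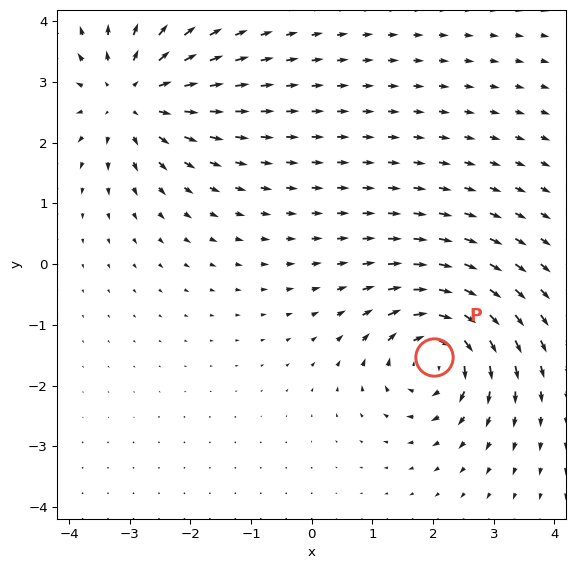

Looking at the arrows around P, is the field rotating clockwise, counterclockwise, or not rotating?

clockwise

Near P at (2.0, -1.5) the arrows circulate clockwise. The curl (z-component) there is about -5; negative curl means clockwise rotation.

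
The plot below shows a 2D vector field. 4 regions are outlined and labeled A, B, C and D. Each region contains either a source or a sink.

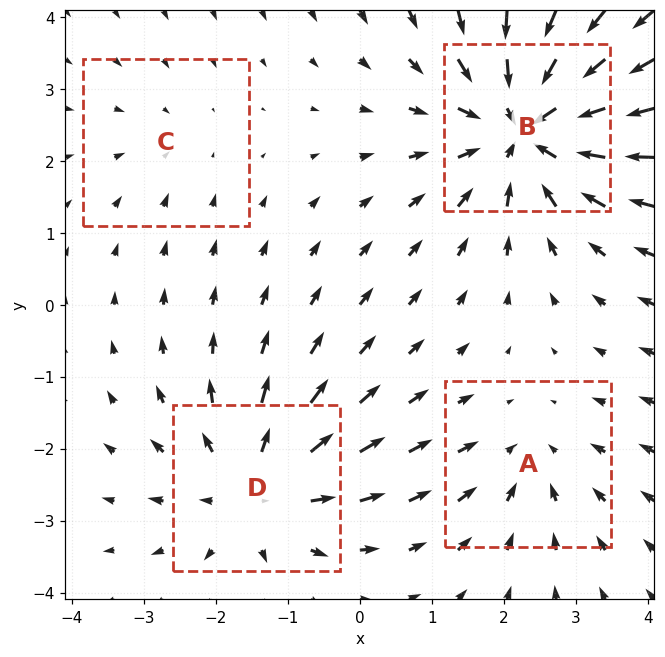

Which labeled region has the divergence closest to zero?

C

Divergence at each region's feature centre — A: about -3, B: about -7, C: about -2, D: about +5. Region C is closest to zero.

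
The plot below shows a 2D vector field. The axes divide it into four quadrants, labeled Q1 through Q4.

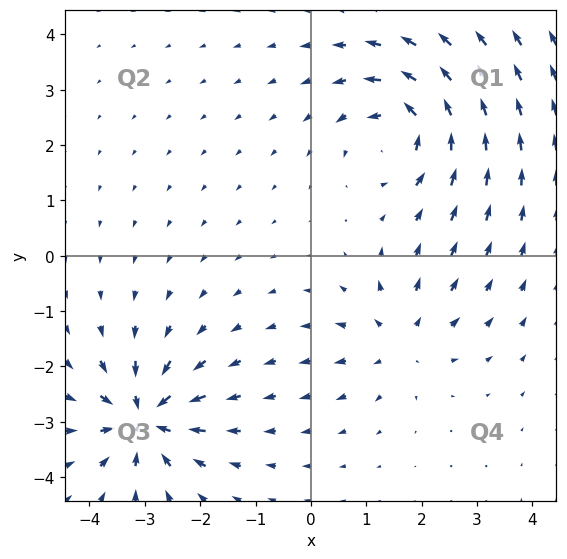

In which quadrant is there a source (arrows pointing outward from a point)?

Q4

The source sits at approximately (1.6, -1.5), which lies in quadrant Q4. The divergence there is about +3, positive as expected for a source.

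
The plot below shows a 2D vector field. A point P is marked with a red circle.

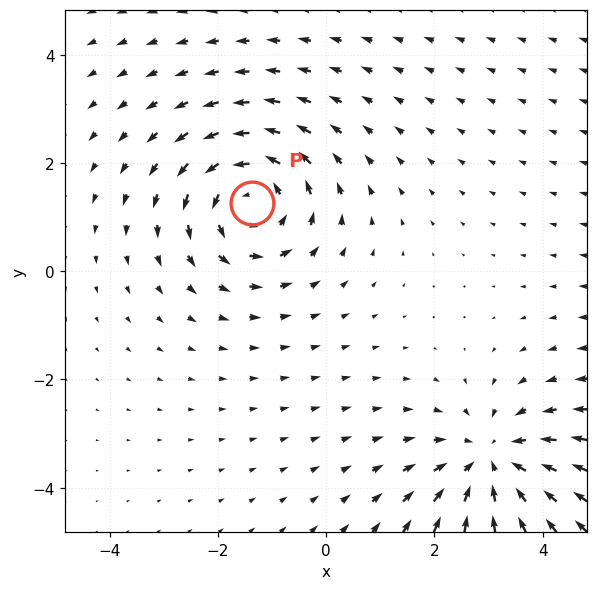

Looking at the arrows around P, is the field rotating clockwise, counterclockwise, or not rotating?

counterclockwise

Near P at (-1.4, 1.3) the arrows circulate counterclockwise. The curl (z-component) there is about +3; positive curl means counterclockwise rotation.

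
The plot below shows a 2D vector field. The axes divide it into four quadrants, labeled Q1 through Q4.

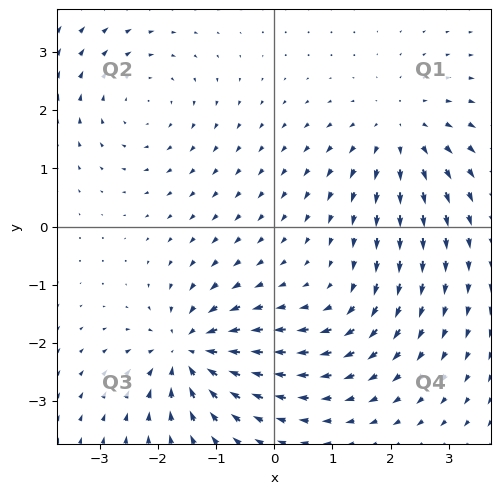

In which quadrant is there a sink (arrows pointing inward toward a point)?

Q3

The sink sits at approximately (-1.5, -2.1), which lies in quadrant Q3. The divergence there is about -7, negative as expected for a sink.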